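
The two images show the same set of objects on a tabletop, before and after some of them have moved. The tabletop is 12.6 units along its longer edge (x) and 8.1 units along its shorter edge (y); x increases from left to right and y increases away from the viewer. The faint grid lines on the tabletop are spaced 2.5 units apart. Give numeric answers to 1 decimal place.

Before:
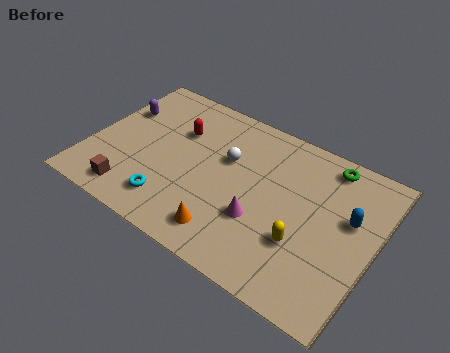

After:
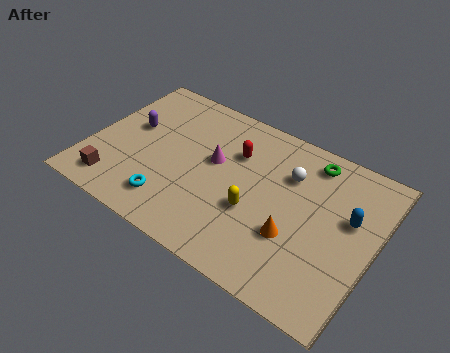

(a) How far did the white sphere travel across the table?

2.8

The white sphere moved from about (5.9, 5.1) to (8.6, 5.7), a distance of √(2.7² + 0.6²) ≈ 2.8.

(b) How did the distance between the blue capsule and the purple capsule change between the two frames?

-0.7

They were about 10.5 units apart before and 9.8 after — 0.7 units closer together.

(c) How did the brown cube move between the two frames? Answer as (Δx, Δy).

(-0.8, 0.1)

The brown cube was at about (2.3, 1.2) and moved to about (1.5, 1.3).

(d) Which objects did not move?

the blue capsule and the cyan torus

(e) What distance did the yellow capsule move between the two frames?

2.2

The yellow capsule was near (9.7, 2.7) before and (7.5, 3.1) after, so it travelled √(2.2² + 0.4²) ≈ 2.2 units.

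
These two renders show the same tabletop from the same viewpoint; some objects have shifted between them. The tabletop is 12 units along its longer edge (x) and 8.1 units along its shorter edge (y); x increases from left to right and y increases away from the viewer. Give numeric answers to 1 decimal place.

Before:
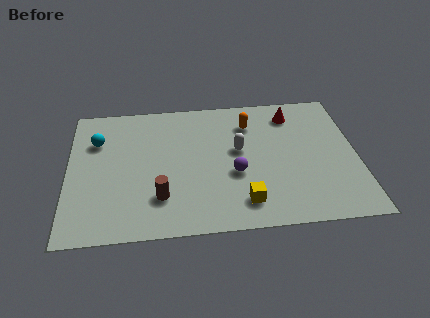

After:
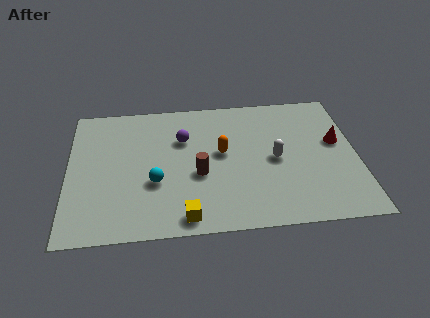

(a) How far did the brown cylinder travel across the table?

2.0

From (3.8, 2.1) to (5.4, 3.3), the brown cylinder covered √(1.6² + 1.2²) ≈ 2.0 units.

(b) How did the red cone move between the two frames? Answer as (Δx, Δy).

(1.8, -1.9)

The red cone started near (9.4, 6.6) and ended near (11.2, 4.7).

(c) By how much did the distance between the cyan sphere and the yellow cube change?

-4.9

They were about 7.3 units apart before and 2.4 after — 4.9 units closer together.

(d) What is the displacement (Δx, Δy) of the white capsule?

(1.5, -0.7)

From the two frames, the white capsule sits at roughly (7.1, 4.6) before and (8.6, 3.9) after.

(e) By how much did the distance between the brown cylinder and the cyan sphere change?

-2.6

Before: roughly 4.4 units apart; after: 1.8. That's 2.6 units closer together.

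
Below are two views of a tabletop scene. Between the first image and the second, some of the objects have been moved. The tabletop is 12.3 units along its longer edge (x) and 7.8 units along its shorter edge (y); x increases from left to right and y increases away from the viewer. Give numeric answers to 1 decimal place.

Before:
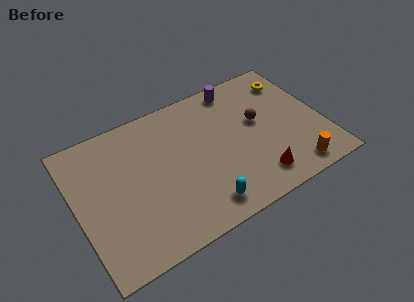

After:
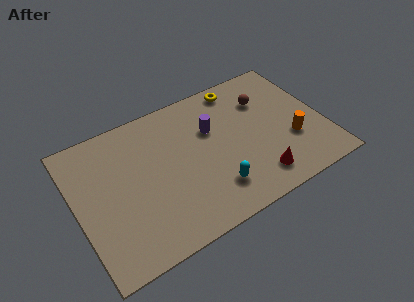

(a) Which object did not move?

the red cone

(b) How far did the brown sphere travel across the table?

1.2

From (9.2, 4.5) to (9.7, 5.6), the brown sphere covered √(0.5² + 1.1²) ≈ 1.2 units.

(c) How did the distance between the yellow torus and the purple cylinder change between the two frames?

-0.3

Before: roughly 2.8 units apart; after: 2.5. That's 0.3 units closer together.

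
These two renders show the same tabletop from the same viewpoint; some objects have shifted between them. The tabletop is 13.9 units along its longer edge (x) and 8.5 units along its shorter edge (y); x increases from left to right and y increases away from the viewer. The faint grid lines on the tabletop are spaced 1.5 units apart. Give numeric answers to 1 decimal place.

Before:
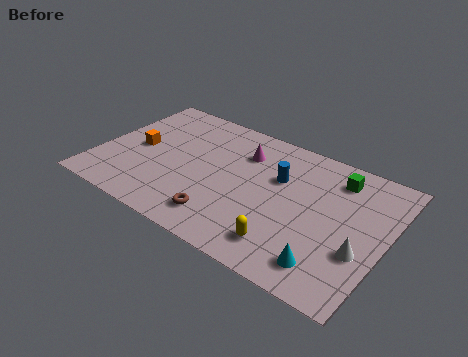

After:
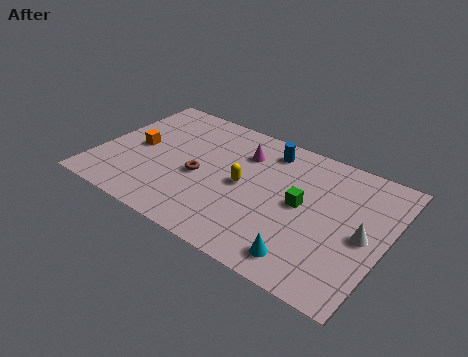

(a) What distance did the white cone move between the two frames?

1.0

The white cone was near (12.9, 3.0) before and (12.9, 4.0) after, so it travelled √(0.0² + 1.0²) ≈ 1.0 units.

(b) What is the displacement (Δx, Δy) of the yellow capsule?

(-2.5, 2.6)

From the two frames, the yellow capsule sits at roughly (9.6, 1.6) before and (7.1, 4.2) after.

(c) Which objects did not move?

the orange cube and the magenta cone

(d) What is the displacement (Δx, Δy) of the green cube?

(-1.3, -2.5)

The green cube was at about (11.2, 6.9) and moved to about (9.9, 4.4).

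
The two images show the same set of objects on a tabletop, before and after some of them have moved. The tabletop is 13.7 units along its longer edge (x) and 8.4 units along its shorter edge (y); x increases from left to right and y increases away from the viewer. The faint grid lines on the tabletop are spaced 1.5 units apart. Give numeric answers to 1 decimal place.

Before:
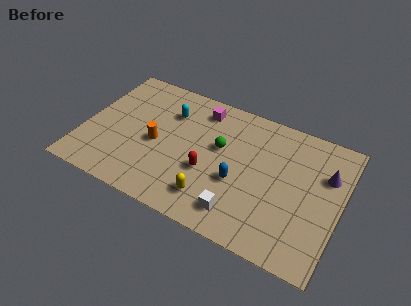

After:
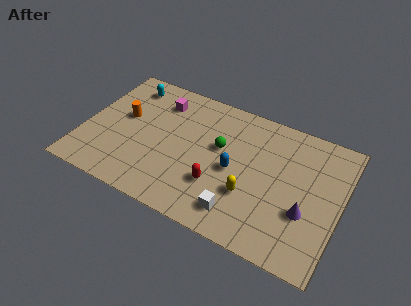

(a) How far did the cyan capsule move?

2.6

From (4.3, 6.1) to (1.9, 7.0), the cyan capsule covered √(2.4² + 0.9²) ≈ 2.6 units.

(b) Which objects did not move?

the green sphere and the white cube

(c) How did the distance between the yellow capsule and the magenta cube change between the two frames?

+1.1

Before: roughly 5.5 units apart; after: 6.6. That's 1.1 units further apart.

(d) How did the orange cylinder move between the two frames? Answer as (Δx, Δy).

(-1.9, 1.0)

The orange cylinder was at about (3.9, 3.8) and moved to about (2.0, 4.8).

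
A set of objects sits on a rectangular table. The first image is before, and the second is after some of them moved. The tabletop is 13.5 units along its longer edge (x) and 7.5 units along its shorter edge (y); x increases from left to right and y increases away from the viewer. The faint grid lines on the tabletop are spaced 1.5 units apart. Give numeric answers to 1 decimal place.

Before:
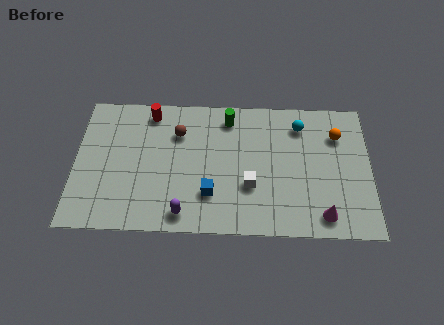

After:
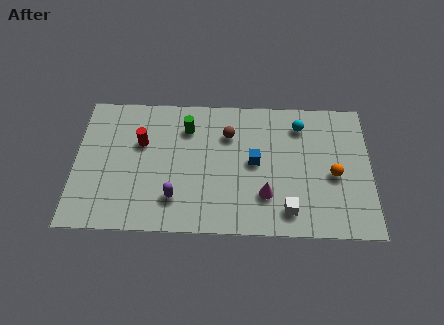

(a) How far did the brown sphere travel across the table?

2.3

From (4.7, 5.4) to (7.0, 5.4), the brown sphere covered √(2.3² + 0.0²) ≈ 2.3 units.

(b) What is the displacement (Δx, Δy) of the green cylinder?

(-1.9, -0.6)

From the two frames, the green cylinder sits at roughly (7.0, 6.3) before and (5.1, 5.7) after.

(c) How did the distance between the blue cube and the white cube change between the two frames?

+1.1

The distance was about 1.9 in the first image and 3.0 in the second, so they moved 1.1 units further apart.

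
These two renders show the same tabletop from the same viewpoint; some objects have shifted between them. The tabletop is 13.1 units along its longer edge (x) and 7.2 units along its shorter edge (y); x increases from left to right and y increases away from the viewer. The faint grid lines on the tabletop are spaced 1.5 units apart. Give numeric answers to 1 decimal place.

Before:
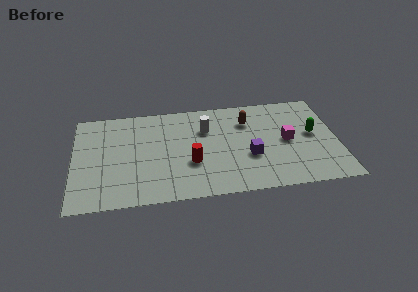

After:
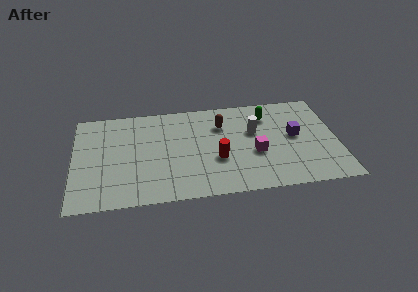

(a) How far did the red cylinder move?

1.3

From (5.8, 2.6) to (7.1, 2.7), the red cylinder covered √(1.3² + 0.1²) ≈ 1.3 units.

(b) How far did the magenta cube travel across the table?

1.7

The magenta cube moved from about (10.6, 3.6) to (9.0, 2.9), a distance of √(1.6² + 0.7²) ≈ 1.7.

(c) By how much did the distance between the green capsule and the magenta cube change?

+1.5

Before: roughly 1.3 units apart; after: 2.8. That's 1.5 units further apart.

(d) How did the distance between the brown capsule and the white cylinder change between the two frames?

-0.4

Before: roughly 2.1 units apart; after: 1.7. That's 0.4 units closer together.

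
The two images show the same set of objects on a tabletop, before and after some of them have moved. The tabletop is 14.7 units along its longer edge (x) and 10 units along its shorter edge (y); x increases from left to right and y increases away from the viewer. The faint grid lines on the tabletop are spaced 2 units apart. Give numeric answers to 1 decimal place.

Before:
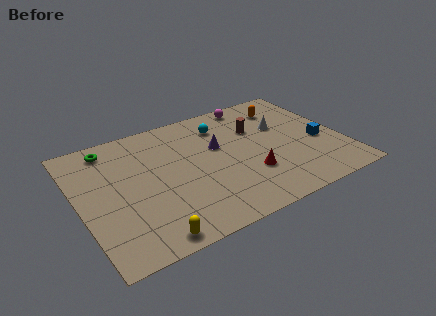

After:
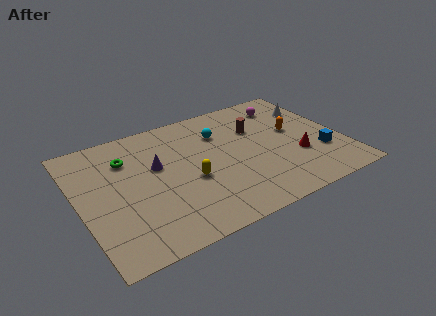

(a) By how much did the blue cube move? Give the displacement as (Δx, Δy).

(-0.1, -1.0)

From the two frames, the blue cube sits at roughly (13.4, 4.1) before and (13.3, 3.1) after.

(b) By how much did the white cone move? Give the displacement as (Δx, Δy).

(2.0, 0.9)

From the two frames, the white cone sits at roughly (11.6, 6.3) before and (13.6, 7.2) after.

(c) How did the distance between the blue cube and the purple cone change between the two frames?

+3.5

The distance was about 5.9 in the first image and 9.4 in the second, so they moved 3.5 units further apart.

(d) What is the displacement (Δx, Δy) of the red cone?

(2.8, 0.3)

The red cone was at about (9.2, 3.1) and moved to about (12.0, 3.4).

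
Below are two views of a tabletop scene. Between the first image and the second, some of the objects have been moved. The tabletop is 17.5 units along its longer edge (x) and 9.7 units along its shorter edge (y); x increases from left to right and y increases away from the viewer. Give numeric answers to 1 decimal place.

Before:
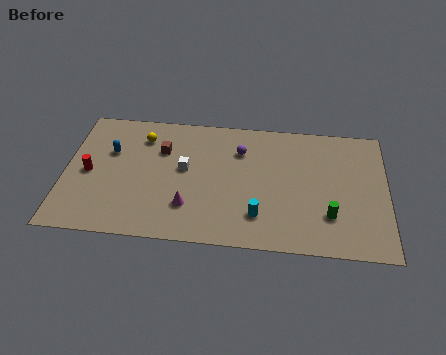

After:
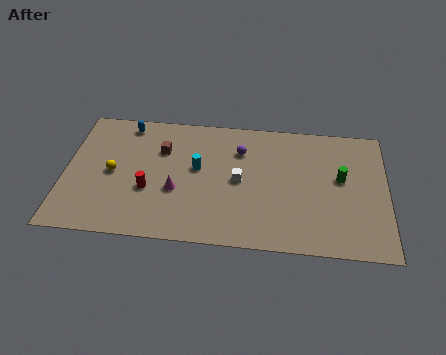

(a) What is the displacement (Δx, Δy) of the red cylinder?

(3.3, -1.0)

The red cylinder was at about (1.3, 4.6) and moved to about (4.6, 3.6).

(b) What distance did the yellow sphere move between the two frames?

3.3

From (4.1, 7.6) to (2.6, 4.7), the yellow sphere covered √(1.5² + 2.9²) ≈ 3.3 units.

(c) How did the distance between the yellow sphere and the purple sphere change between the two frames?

+1.9

Before: roughly 5.4 units apart; after: 7.3. That's 1.9 units further apart.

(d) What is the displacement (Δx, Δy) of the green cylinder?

(0.6, 2.8)

The green cylinder started near (14.4, 2.7) and ended near (15.0, 5.5).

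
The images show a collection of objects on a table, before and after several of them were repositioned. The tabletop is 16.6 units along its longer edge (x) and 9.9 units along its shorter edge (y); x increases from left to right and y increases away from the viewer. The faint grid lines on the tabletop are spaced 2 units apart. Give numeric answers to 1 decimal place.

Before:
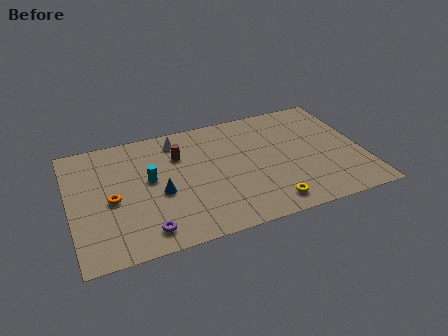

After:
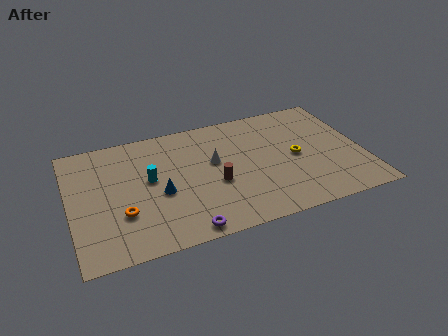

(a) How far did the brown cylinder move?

3.5

The brown cylinder moved from about (6.3, 7.0) to (8.1, 4.0), a distance of √(1.8² + 3.0²) ≈ 3.5.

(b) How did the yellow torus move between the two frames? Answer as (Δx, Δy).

(1.9, 3.4)

The yellow torus started near (10.9, 1.4) and ended near (12.8, 4.8).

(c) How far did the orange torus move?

1.4

The orange torus was near (2.3, 4.5) before and (2.8, 3.2) after, so it travelled √(0.5² + 1.3²) ≈ 1.4 units.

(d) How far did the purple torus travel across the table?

2.2

The purple torus was near (4.0, 1.5) before and (6.1, 0.9) after, so it travelled √(2.1² + 0.6²) ≈ 2.2 units.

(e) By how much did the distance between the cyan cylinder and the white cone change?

+0.4

Before: roughly 3.3 units apart; after: 3.7. That's 0.4 units further apart.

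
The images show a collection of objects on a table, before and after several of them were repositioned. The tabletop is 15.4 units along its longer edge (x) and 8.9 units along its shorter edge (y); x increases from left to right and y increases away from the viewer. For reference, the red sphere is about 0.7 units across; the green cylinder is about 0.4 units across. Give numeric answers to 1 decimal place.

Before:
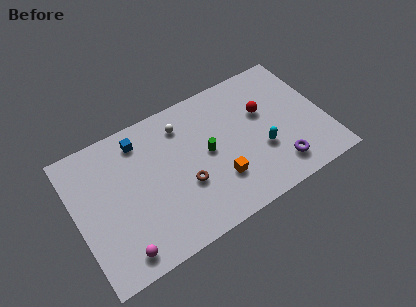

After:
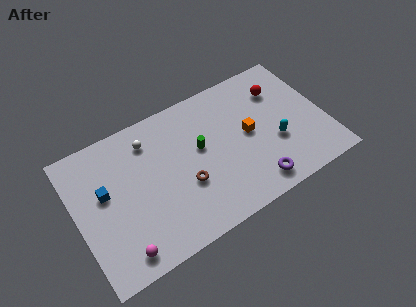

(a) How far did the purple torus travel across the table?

1.6

The purple torus was near (12.1, 1.7) before and (10.5, 1.3) after, so it travelled √(1.6² + 0.4²) ≈ 1.6 units.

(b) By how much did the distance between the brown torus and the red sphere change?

+1.5

Before: roughly 5.8 units apart; after: 7.3. That's 1.5 units further apart.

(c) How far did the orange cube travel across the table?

3.0

The orange cube moved from about (8.5, 2.6) to (10.7, 4.6), a distance of √(2.2² + 2.0²) ≈ 3.0.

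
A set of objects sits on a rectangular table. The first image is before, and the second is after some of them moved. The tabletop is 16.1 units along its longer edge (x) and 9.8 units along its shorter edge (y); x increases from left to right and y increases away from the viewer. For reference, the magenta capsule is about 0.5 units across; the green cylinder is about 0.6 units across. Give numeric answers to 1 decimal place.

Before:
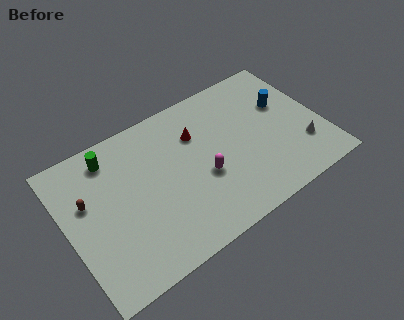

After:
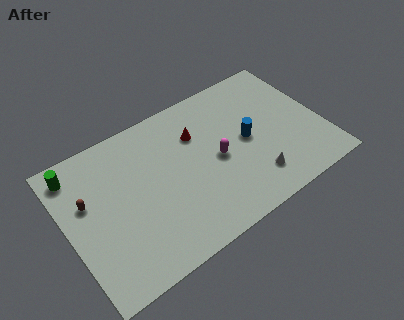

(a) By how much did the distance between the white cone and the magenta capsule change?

-3.2

Before: roughly 6.3 units apart; after: 3.1. That's 3.2 units closer together.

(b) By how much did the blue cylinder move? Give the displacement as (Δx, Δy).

(-2.7, -1.3)

The blue cylinder started near (14.1, 6.2) and ended near (11.4, 4.9).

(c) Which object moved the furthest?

the white cone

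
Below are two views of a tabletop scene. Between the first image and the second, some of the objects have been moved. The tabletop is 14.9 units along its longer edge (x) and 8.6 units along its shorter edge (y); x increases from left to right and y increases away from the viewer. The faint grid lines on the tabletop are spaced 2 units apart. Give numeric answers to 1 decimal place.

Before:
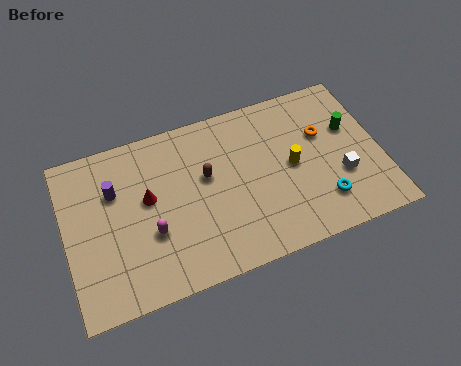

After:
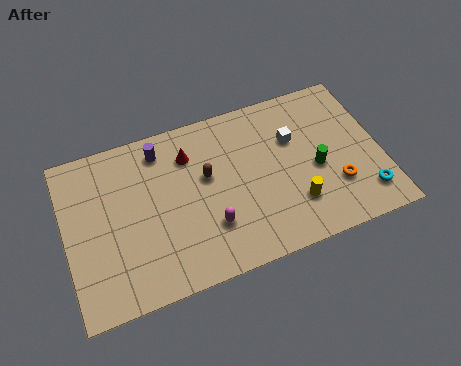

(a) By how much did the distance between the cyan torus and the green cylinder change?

-0.8

Before: roughly 3.8 units apart; after: 3.0. That's 0.8 units closer together.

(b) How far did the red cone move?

2.6

The red cone moved from about (3.9, 4.9) to (6.0, 6.5), a distance of √(2.1² + 1.6²) ≈ 2.6.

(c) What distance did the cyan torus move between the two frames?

2.0

From (11.9, 2.0) to (13.9, 1.7), the cyan torus covered √(2.0² + 0.3²) ≈ 2.0 units.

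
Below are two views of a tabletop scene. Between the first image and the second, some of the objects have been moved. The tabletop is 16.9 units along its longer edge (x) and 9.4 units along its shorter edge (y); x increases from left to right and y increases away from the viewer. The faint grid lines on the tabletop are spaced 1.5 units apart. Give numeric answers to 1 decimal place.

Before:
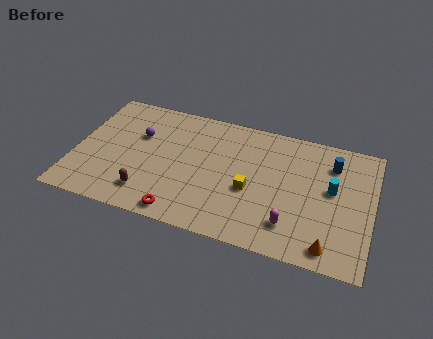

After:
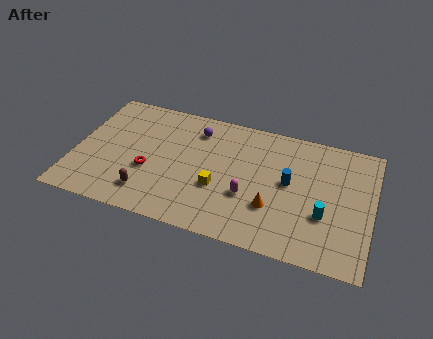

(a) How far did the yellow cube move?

1.8

The yellow cube was near (10.1, 3.9) before and (8.3, 3.5) after, so it travelled √(1.8² + 0.4²) ≈ 1.8 units.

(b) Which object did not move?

the brown capsule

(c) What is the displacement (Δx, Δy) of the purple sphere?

(3.2, 1.4)

From the two frames, the purple sphere sits at roughly (3.5, 6.1) before and (6.7, 7.5) after.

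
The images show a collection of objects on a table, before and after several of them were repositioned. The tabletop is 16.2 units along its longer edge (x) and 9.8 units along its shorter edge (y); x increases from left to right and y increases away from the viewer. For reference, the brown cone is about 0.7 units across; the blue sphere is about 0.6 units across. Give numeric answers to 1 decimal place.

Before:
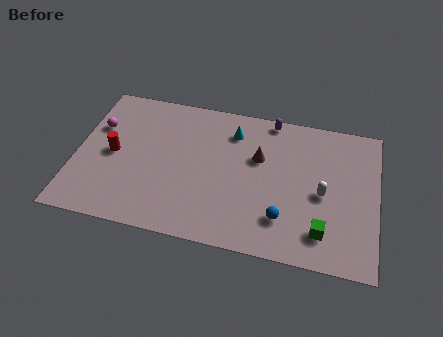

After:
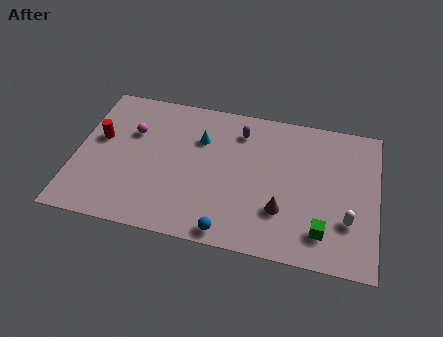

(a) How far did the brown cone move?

3.6

The brown cone was near (9.8, 6.2) before and (11.2, 2.9) after, so it travelled √(1.4² + 3.3²) ≈ 3.6 units.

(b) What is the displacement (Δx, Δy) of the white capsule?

(1.4, -1.5)

The white capsule started near (13.3, 4.5) and ended near (14.7, 3.0).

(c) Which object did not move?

the green cube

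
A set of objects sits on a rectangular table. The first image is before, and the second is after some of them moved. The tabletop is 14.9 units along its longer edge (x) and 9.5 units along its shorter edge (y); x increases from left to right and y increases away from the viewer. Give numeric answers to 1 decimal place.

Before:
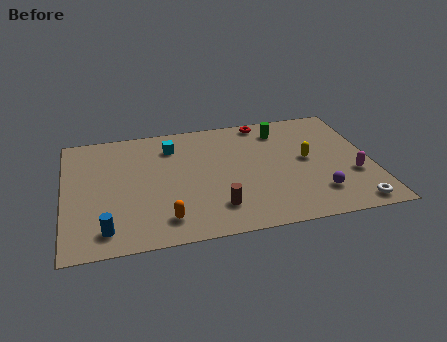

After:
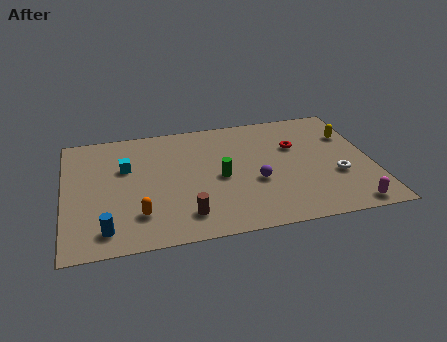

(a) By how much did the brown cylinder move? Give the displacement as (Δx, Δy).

(-1.5, -0.3)

From the two frames, the brown cylinder sits at roughly (7.2, 2.1) before and (5.7, 1.8) after.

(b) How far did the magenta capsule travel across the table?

2.4

From (13.9, 3.3) to (13.5, 0.9), the magenta capsule covered √(0.4² + 2.4²) ≈ 2.4 units.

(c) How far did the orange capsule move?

1.3

The orange capsule moved from about (4.7, 1.7) to (3.5, 2.3), a distance of √(1.2² + 0.6²) ≈ 1.3.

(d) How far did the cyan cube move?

2.6

From (5.3, 7.4) to (3.0, 6.1), the cyan cube covered √(2.3² + 1.3²) ≈ 2.6 units.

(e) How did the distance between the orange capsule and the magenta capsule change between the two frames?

+0.8

The distance was about 9.3 in the first image and 10.1 in the second, so they moved 0.8 units further apart.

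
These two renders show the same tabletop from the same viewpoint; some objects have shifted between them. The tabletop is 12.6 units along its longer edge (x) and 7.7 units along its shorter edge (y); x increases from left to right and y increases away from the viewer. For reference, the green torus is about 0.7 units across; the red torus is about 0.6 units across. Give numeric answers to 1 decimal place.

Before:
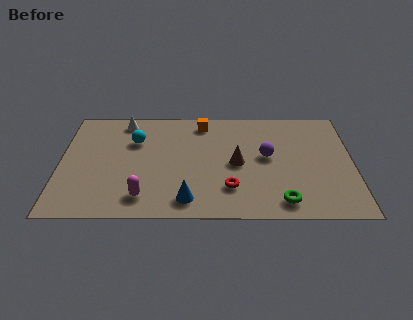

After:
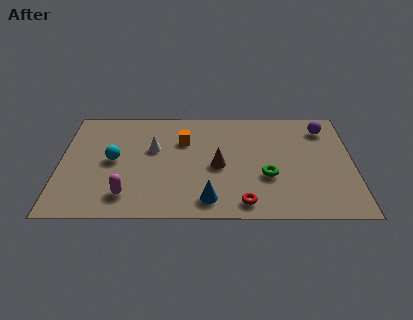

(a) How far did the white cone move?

2.4

The white cone was near (2.7, 6.7) before and (4.0, 4.7) after, so it travelled √(1.3² + 2.0²) ≈ 2.4 units.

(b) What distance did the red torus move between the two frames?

1.2

From (7.3, 2.0) to (7.9, 1.0), the red torus covered √(0.6² + 1.0²) ≈ 1.2 units.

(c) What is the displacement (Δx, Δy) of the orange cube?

(-0.8, -1.3)

The orange cube was at about (6.1, 6.6) and moved to about (5.3, 5.3).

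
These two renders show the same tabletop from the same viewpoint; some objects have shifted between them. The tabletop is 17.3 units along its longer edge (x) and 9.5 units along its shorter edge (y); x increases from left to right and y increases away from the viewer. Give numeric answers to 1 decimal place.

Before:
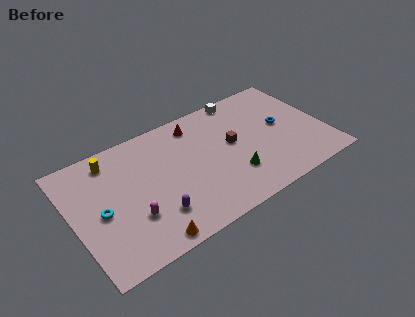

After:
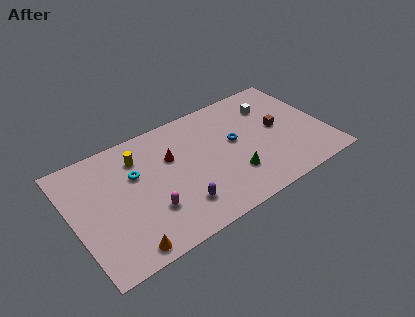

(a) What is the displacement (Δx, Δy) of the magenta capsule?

(1.2, -0.1)

The magenta capsule was at about (3.7, 3.0) and moved to about (4.9, 2.9).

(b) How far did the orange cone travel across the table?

1.5

The orange cone was near (4.4, 0.9) before and (2.9, 1.0) after, so it travelled √(1.5² + 0.1²) ≈ 1.5 units.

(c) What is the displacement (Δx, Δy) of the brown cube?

(3.2, -0.2)

From the two frames, the brown cube sits at roughly (11.0, 5.2) before and (14.2, 5.0) after.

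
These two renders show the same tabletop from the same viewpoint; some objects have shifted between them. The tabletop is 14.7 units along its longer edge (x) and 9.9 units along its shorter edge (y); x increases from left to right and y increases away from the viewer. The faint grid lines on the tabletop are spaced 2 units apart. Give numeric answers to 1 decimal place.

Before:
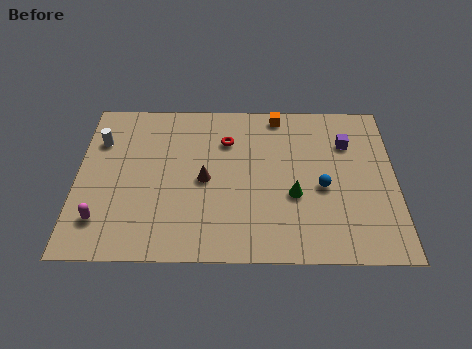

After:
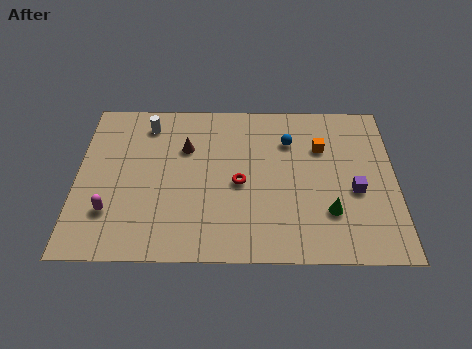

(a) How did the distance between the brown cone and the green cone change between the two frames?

+3.5

Before: roughly 4.2 units apart; after: 7.7. That's 3.5 units further apart.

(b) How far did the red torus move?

2.8

From (6.9, 7.2) to (7.5, 4.5), the red torus covered √(0.6² + 2.7²) ≈ 2.8 units.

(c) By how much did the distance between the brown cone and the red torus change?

+0.6

They were about 2.7 units apart before and 3.3 after — 0.6 units further apart.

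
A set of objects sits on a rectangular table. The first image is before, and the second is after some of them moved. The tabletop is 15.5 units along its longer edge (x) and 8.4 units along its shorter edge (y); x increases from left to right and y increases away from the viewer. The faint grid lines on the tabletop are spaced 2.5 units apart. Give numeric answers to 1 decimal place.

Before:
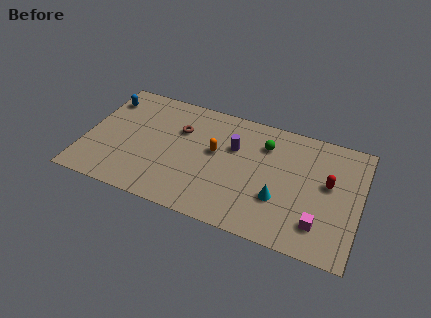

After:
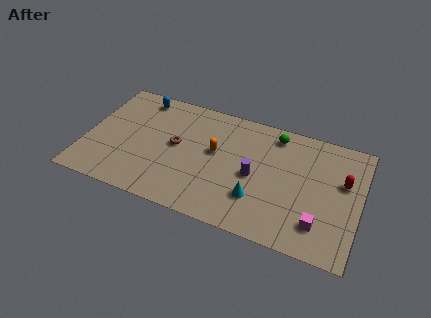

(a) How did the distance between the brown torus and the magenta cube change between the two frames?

-0.3

Before: roughly 9.0 units apart; after: 8.7. That's 0.3 units closer together.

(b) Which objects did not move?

the magenta cube and the orange capsule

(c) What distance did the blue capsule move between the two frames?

2.0

From (0.8, 6.6) to (2.7, 7.3), the blue capsule covered √(1.9² + 0.7²) ≈ 2.0 units.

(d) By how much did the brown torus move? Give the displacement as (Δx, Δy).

(-0.1, -1.2)

From the two frames, the brown torus sits at roughly (5.2, 5.7) before and (5.1, 4.5) after.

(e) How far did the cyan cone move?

1.3

The cyan cone moved from about (11.1, 2.8) to (9.9, 2.4), a distance of √(1.2² + 0.4²) ≈ 1.3.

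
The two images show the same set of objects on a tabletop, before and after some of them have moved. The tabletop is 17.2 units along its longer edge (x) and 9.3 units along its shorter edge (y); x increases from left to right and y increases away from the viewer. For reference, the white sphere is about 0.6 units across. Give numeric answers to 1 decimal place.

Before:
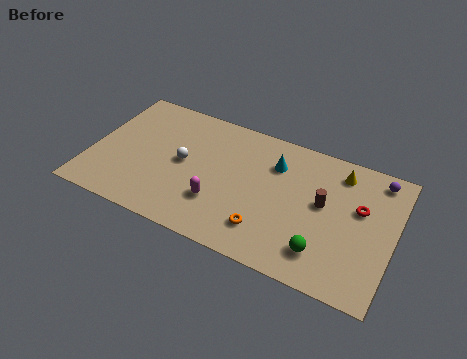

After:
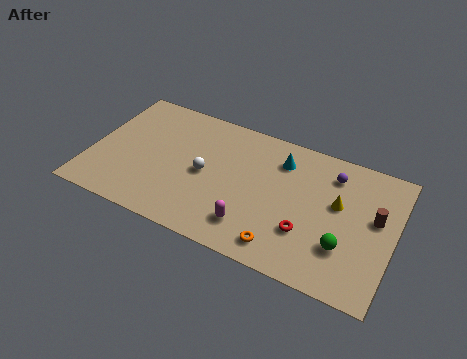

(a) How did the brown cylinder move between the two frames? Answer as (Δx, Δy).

(2.9, 0.2)

The brown cylinder started near (13.2, 5.2) and ended near (16.1, 5.4).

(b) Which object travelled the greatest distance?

the red torus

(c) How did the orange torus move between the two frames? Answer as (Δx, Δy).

(1.0, -0.7)

From the two frames, the orange torus sits at roughly (10.3, 2.1) before and (11.3, 1.4) after.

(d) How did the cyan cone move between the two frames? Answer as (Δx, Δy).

(0.3, 0.4)

The cyan cone was at about (10.3, 6.8) and moved to about (10.6, 7.2).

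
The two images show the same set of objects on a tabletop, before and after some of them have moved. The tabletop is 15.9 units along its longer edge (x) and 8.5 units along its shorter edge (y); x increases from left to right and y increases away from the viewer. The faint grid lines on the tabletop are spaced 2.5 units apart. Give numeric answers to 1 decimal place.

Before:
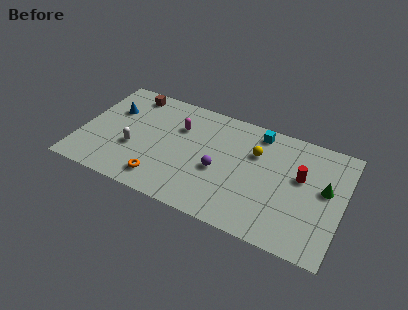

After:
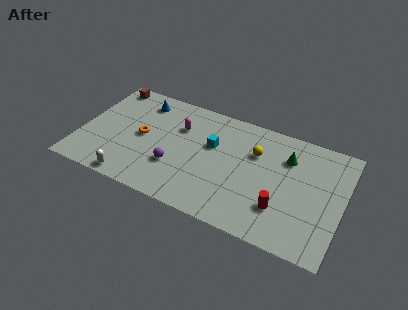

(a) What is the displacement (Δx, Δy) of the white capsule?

(0.2, -2.4)

The white capsule was at about (3.3, 3.2) and moved to about (3.5, 0.8).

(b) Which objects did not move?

the magenta capsule and the yellow sphere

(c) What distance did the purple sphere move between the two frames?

2.7

The purple sphere was near (8.5, 3.6) before and (5.9, 2.8) after, so it travelled √(2.6² + 0.8²) ≈ 2.7 units.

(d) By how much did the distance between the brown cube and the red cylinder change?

+1.5

Before: roughly 10.9 units apart; after: 12.4. That's 1.5 units further apart.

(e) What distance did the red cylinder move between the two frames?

2.8

From (13.3, 5.1) to (12.4, 2.4), the red cylinder covered √(0.9² + 2.7²) ≈ 2.8 units.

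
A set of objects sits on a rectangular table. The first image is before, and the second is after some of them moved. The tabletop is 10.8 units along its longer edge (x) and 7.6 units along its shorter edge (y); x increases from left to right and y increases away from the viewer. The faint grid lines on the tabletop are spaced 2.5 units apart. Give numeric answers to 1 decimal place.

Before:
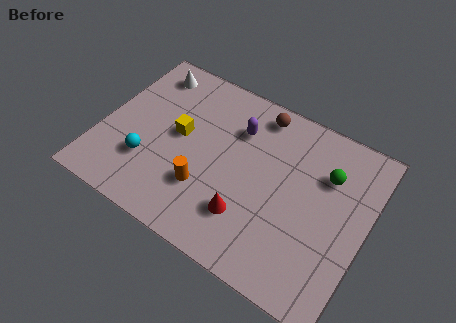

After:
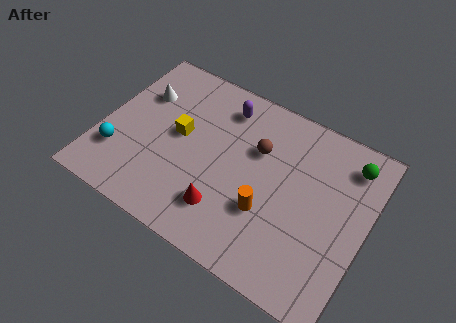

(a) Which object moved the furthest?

the orange cylinder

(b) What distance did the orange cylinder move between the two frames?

2.5

The orange cylinder was near (4.5, 2.3) before and (7.0, 2.6) after, so it travelled √(2.5² + 0.3²) ≈ 2.5 units.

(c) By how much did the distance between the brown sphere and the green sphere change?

+0.5

Before: roughly 3.3 units apart; after: 3.8. That's 0.5 units further apart.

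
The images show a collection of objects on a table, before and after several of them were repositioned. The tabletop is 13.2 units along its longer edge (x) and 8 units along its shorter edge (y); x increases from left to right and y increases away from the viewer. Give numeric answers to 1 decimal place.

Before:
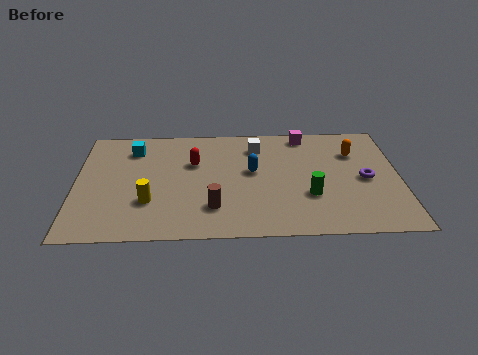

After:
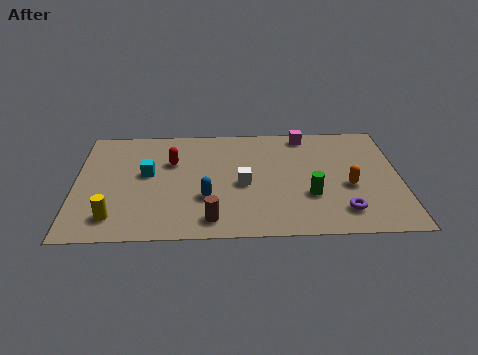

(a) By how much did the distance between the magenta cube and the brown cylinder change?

+0.7

Before: roughly 6.4 units apart; after: 7.1. That's 0.7 units further apart.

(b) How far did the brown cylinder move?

0.8

The brown cylinder was near (5.6, 2.0) before and (5.5, 1.2) after, so it travelled √(0.1² + 0.8²) ≈ 0.8 units.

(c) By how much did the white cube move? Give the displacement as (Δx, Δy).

(-0.6, -2.7)

From the two frames, the white cube sits at roughly (7.4, 6.3) before and (6.8, 3.6) after.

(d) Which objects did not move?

the green cylinder and the magenta cube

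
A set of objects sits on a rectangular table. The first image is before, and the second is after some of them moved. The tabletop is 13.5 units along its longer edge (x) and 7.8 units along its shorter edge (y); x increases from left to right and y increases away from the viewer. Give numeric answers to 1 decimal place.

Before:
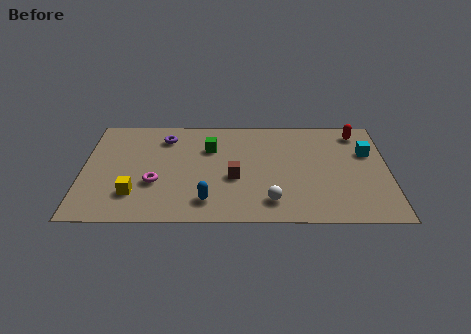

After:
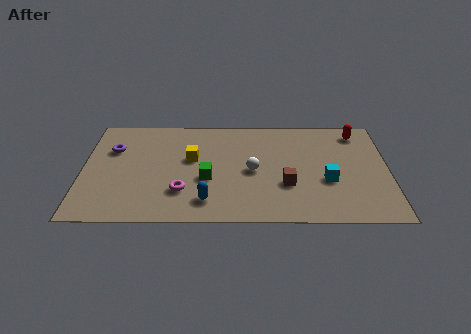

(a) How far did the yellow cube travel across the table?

3.6

The yellow cube was near (2.3, 2.0) before and (4.8, 4.6) after, so it travelled √(2.5² + 2.6²) ≈ 3.6 units.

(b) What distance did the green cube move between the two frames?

2.3

The green cube was near (5.6, 5.4) before and (5.5, 3.1) after, so it travelled √(0.1² + 2.3²) ≈ 2.3 units.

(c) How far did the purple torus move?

2.5

The purple torus was near (3.6, 6.2) before and (1.3, 5.3) after, so it travelled √(2.3² + 0.9²) ≈ 2.5 units.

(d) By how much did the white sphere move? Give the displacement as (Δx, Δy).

(-0.8, 2.2)

The white sphere started near (8.3, 1.5) and ended near (7.5, 3.7).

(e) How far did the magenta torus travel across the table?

1.3

From (3.2, 2.8) to (4.4, 2.2), the magenta torus covered √(1.2² + 0.6²) ≈ 1.3 units.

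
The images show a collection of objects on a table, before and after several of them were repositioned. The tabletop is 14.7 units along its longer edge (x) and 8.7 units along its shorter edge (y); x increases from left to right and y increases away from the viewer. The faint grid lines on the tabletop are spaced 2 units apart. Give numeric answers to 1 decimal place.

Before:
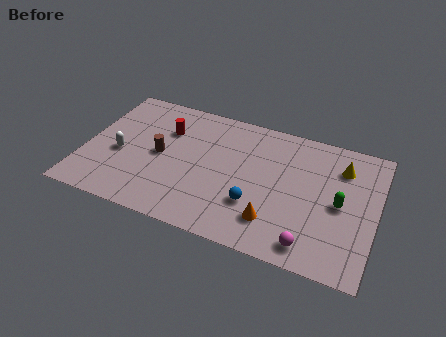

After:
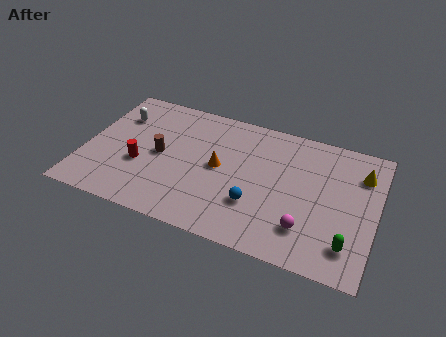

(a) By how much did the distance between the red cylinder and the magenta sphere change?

-0.6

They were about 9.2 units apart before and 8.6 after — 0.6 units closer together.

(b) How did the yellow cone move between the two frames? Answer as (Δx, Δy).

(1.0, -0.1)

The yellow cone was at about (12.8, 6.6) and moved to about (13.8, 6.5).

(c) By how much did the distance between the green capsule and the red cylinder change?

+1.5

They were about 9.2 units apart before and 10.7 after — 1.5 units further apart.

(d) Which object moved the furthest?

the orange cone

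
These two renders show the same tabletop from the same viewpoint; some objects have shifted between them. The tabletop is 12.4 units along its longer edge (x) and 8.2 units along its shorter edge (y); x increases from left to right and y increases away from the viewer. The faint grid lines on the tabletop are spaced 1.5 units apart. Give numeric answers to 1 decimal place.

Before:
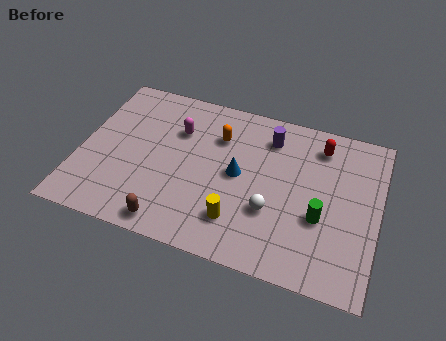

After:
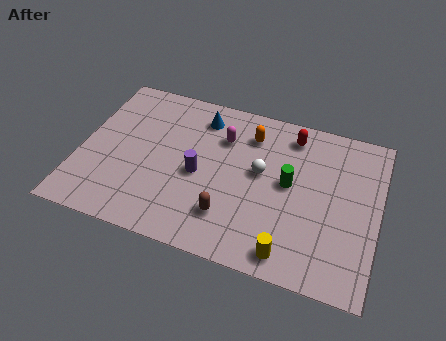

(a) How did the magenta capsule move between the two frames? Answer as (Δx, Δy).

(1.9, 0.2)

From the two frames, the magenta capsule sits at roughly (3.9, 5.7) before and (5.8, 5.9) after.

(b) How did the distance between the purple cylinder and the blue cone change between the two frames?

+0.5

They were about 2.5 units apart before and 3.0 after — 0.5 units further apart.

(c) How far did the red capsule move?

1.2

The red capsule moved from about (9.8, 6.7) to (8.6, 6.9), a distance of √(1.2² + 0.2²) ≈ 1.2.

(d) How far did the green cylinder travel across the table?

1.9

From (10.1, 3.1) to (8.7, 4.4), the green cylinder covered √(1.4² + 1.3²) ≈ 1.9 units.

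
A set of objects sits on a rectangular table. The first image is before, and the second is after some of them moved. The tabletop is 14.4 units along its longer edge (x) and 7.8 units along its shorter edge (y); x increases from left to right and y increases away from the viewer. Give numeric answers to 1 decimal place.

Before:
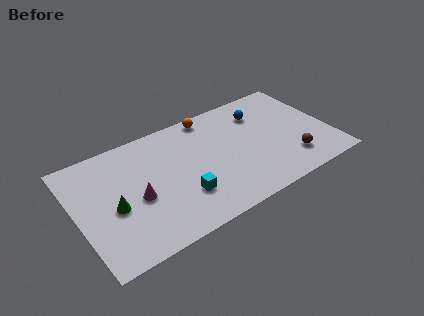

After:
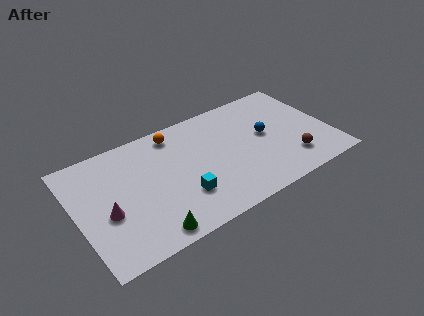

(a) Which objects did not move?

the cyan cube and the brown sphere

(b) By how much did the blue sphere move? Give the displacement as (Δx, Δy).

(0.0, -1.7)

From the two frames, the blue sphere sits at roughly (10.8, 5.9) before and (10.8, 4.2) after.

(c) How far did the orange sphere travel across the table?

2.1

From (8.0, 7.0) to (5.9, 6.7), the orange sphere covered √(2.1² + 0.3²) ≈ 2.1 units.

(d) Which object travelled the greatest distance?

the green cone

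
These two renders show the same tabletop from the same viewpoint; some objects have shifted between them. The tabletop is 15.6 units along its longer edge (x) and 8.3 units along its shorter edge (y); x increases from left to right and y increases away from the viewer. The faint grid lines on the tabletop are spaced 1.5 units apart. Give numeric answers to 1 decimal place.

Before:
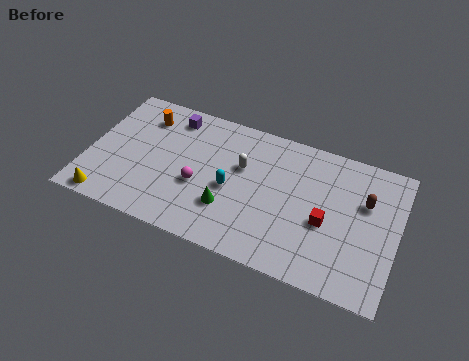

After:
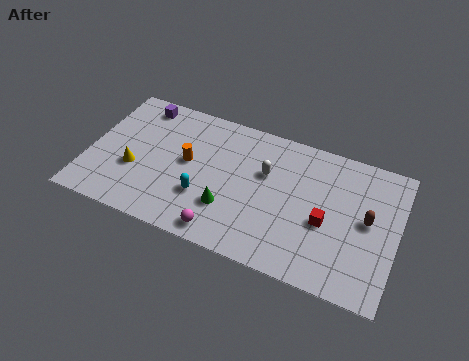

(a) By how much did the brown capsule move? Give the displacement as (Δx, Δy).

(0.2, -1.0)

From the two frames, the brown capsule sits at roughly (13.9, 5.4) before and (14.1, 4.4) after.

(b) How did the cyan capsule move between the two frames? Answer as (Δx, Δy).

(-1.3, -1.0)

The cyan capsule was at about (7.3, 3.7) and moved to about (6.0, 2.7).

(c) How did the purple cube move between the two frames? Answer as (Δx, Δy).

(-1.7, 0.2)

The purple cube was at about (3.9, 7.0) and moved to about (2.2, 7.2).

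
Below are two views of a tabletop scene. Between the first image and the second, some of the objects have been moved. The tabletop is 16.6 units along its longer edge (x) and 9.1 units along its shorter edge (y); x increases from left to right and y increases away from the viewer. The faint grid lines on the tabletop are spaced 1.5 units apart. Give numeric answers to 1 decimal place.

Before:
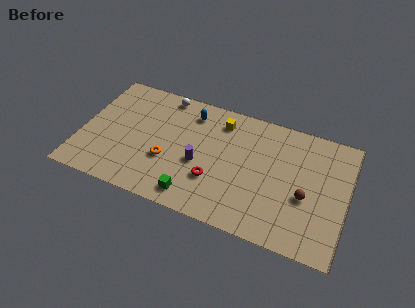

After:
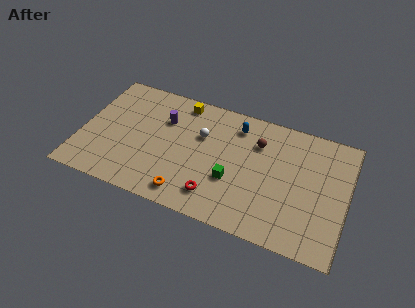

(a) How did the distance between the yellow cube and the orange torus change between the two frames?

+1.7

The distance was about 5.1 in the first image and 6.8 in the second, so they moved 1.7 units further apart.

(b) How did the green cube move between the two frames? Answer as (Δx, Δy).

(2.2, 2.0)

From the two frames, the green cube sits at roughly (7.4, 1.3) before and (9.6, 3.3) after.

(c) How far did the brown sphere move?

4.3

The brown sphere was near (14.1, 3.7) before and (10.9, 6.6) after, so it travelled √(3.2² + 2.9²) ≈ 4.3 units.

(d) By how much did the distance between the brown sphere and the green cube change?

-3.6

Before: roughly 7.1 units apart; after: 3.5. That's 3.6 units closer together.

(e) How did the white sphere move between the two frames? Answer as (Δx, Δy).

(2.6, -2.3)

From the two frames, the white sphere sits at roughly (4.8, 8.2) before and (7.4, 5.9) after.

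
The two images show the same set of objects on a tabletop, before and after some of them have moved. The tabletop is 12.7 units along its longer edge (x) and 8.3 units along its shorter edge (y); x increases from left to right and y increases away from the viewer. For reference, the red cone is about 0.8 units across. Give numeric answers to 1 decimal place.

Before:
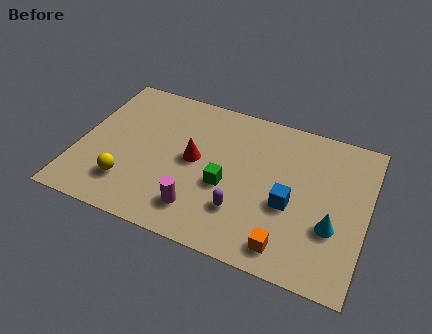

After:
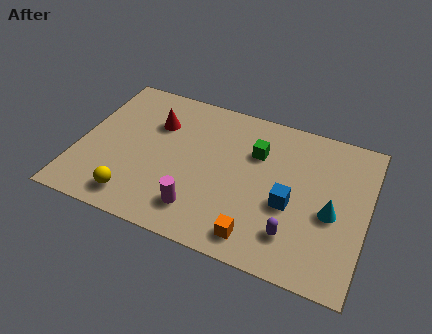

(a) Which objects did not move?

the magenta cylinder and the blue cube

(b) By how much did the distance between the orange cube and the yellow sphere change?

-1.7

The distance was about 7.1 in the first image and 5.4 in the second, so they moved 1.7 units closer together.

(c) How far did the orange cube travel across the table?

1.3

The orange cube was near (9.5, 1.2) before and (8.2, 1.2) after, so it travelled √(1.3² + 0.0²) ≈ 1.3 units.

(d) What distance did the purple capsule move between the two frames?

2.3

The purple capsule was near (7.4, 2.3) before and (9.7, 1.9) after, so it travelled √(2.3² + 0.4²) ≈ 2.3 units.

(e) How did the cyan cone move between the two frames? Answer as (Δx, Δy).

(-0.1, 0.7)

The cyan cone started near (11.3, 2.9) and ended near (11.2, 3.6).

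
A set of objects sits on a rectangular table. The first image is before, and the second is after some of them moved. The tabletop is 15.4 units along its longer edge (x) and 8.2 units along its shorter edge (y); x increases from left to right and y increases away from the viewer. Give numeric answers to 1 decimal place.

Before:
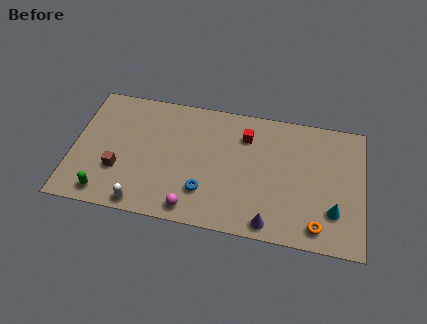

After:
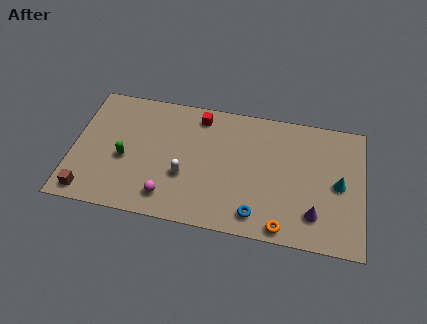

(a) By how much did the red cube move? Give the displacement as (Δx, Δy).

(-2.5, 0.8)

From the two frames, the red cube sits at roughly (9.1, 6.2) before and (6.6, 7.0) after.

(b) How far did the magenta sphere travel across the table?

1.4

From (6.5, 1.0) to (5.2, 1.5), the magenta sphere covered √(1.3² + 0.5²) ≈ 1.4 units.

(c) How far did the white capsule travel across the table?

3.0

The white capsule was near (3.9, 0.8) before and (6.0, 3.0) after, so it travelled √(2.1² + 2.2²) ≈ 3.0 units.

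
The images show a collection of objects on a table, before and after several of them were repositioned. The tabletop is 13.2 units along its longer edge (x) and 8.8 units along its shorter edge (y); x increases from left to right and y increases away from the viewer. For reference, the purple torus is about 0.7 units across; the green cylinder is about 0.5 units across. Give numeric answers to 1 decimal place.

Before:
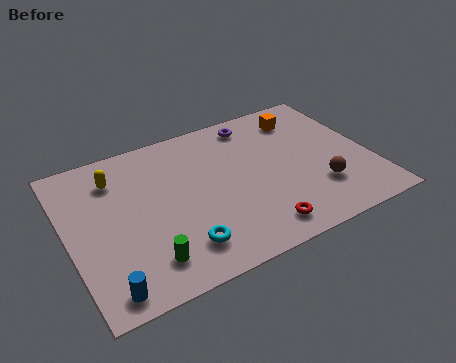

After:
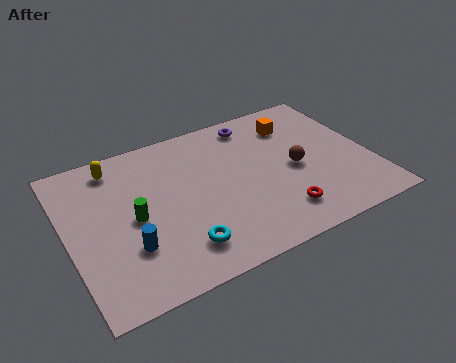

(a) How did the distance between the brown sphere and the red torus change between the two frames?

-0.6

Before: roughly 3.1 units apart; after: 2.5. That's 0.6 units closer together.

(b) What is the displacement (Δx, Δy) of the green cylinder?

(-0.2, 2.5)

The green cylinder was at about (3.0, 1.7) and moved to about (2.8, 4.2).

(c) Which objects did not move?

the cyan torus and the purple torus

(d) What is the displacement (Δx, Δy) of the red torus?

(1.0, 0.5)

From the two frames, the red torus sits at roughly (7.8, 1.3) before and (8.8, 1.8) after.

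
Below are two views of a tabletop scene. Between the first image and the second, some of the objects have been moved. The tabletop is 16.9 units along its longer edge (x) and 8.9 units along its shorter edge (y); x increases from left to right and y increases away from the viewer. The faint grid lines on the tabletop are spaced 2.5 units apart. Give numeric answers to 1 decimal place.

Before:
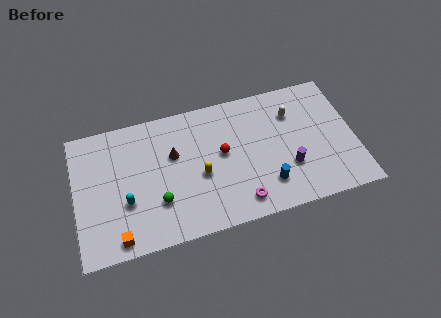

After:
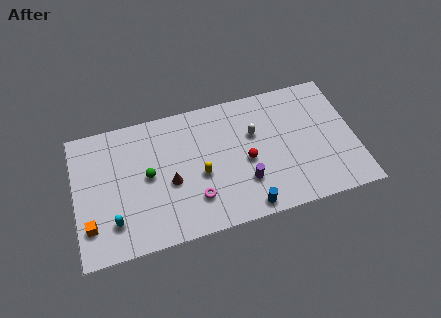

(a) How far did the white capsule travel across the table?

2.5

From (13.3, 6.5) to (10.9, 5.7), the white capsule covered √(2.4² + 0.8²) ≈ 2.5 units.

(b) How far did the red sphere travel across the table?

1.7

From (8.9, 4.9) to (10.3, 4.0), the red sphere covered √(1.4² + 0.9²) ≈ 1.7 units.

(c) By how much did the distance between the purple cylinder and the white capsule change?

-0.4

The distance was about 3.6 in the first image and 3.2 in the second, so they moved 0.4 units closer together.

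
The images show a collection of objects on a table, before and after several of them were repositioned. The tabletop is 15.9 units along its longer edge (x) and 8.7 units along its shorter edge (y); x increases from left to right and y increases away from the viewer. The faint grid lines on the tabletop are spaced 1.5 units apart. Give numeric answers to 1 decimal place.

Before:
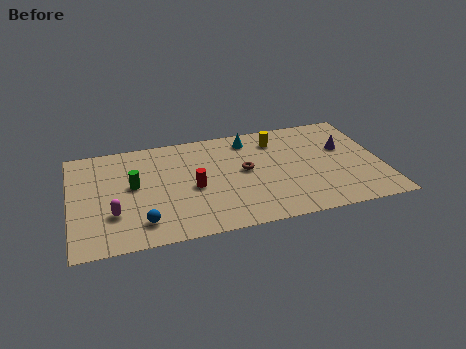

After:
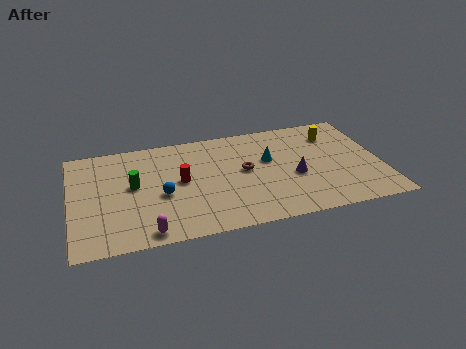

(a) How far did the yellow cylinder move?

3.0

The yellow cylinder moved from about (10.7, 6.9) to (13.7, 6.7), a distance of √(3.0² + 0.2²) ≈ 3.0.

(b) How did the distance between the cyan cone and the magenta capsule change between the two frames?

-0.7

The distance was about 8.5 in the first image and 7.8 in the second, so they moved 0.7 units closer together.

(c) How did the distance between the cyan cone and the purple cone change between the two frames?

-3.1

They were about 5.2 units apart before and 2.1 after — 3.1 units closer together.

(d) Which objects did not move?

the green cylinder and the brown torus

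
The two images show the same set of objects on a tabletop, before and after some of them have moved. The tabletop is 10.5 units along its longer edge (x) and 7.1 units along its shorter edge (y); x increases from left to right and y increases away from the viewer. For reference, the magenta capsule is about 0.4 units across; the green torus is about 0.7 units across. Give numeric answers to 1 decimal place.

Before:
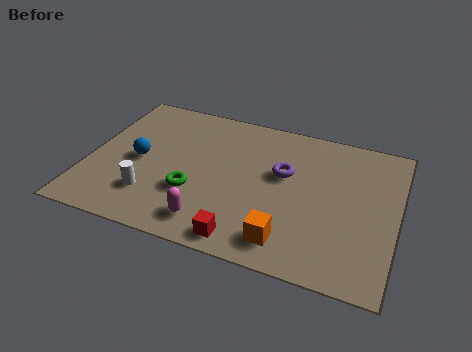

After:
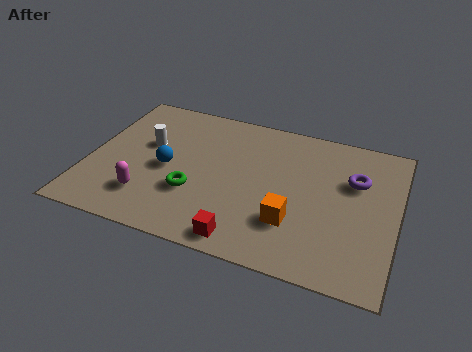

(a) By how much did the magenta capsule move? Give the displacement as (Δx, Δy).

(-2.2, 0.5)

From the two frames, the magenta capsule sits at roughly (4.4, 1.2) before and (2.2, 1.7) after.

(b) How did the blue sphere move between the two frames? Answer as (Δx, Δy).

(1.0, -0.1)

The blue sphere was at about (1.7, 3.4) and moved to about (2.7, 3.3).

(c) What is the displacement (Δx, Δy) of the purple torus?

(2.4, 0.4)

From the two frames, the purple torus sits at roughly (6.6, 4.3) before and (9.0, 4.7) after.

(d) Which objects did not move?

the green torus and the red cube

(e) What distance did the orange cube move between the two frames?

0.9

The orange cube was near (7.0, 1.2) before and (7.1, 2.1) after, so it travelled √(0.1² + 0.9²) ≈ 0.9 units.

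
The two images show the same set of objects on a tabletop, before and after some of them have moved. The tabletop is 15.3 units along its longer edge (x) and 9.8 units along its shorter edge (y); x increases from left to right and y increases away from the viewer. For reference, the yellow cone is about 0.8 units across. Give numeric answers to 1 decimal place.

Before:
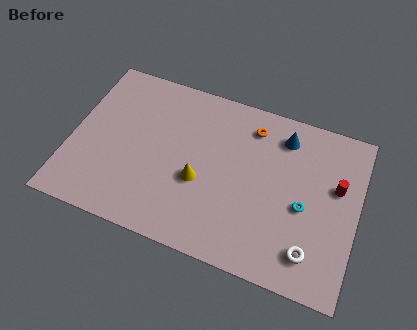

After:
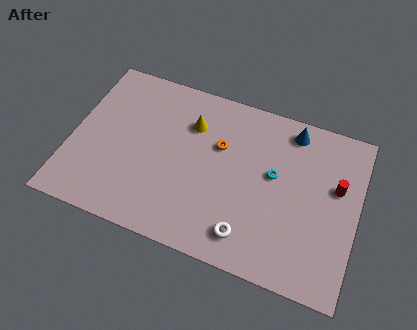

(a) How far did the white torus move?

3.3

From (13.1, 1.9) to (9.8, 1.7), the white torus covered √(3.3² + 0.2²) ≈ 3.3 units.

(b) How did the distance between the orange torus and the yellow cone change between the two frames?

-3.0

Before: roughly 4.8 units apart; after: 1.8. That's 3.0 units closer together.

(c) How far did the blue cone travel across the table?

0.6

The blue cone moved from about (11.1, 8.0) to (11.5, 8.5), a distance of √(0.4² + 0.5²) ≈ 0.6.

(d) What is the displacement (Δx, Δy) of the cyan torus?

(-1.7, 1.3)

The cyan torus was at about (12.5, 4.3) and moved to about (10.8, 5.6).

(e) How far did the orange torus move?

2.3

The orange torus moved from about (9.4, 8.0) to (7.8, 6.3), a distance of √(1.6² + 1.7²) ≈ 2.3.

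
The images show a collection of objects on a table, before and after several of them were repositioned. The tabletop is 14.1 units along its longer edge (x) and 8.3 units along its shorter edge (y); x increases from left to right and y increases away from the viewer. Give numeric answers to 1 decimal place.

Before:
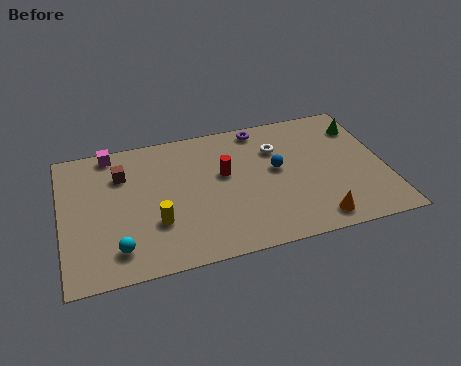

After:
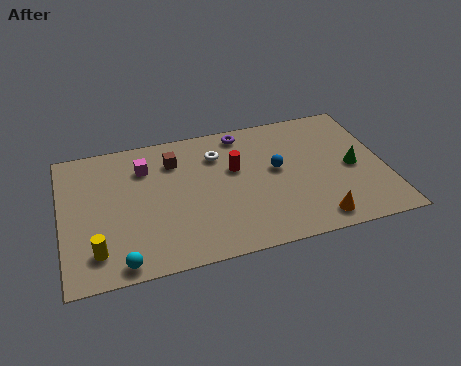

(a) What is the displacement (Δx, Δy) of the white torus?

(-2.6, 0.3)

The white torus started near (9.5, 5.9) and ended near (6.9, 6.2).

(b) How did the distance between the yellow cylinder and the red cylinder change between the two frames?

+3.3

The distance was about 3.8 in the first image and 7.1 in the second, so they moved 3.3 units further apart.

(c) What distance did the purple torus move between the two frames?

0.8

The purple torus was near (8.9, 7.4) before and (8.1, 7.3) after, so it travelled √(0.8² + 0.1²) ≈ 0.8 units.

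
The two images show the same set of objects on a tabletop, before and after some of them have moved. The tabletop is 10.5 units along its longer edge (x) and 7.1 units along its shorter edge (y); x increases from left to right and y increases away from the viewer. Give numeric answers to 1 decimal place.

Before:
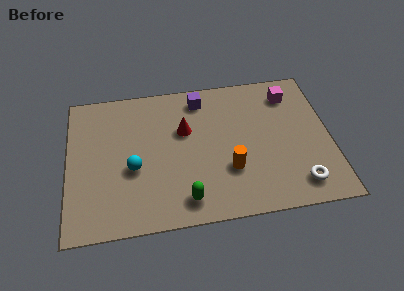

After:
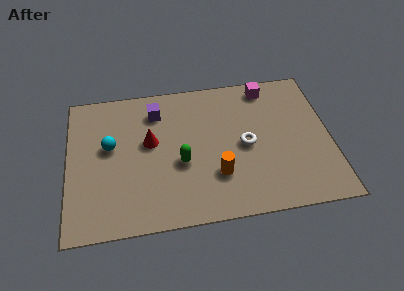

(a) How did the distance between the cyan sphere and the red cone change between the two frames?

-1.0

They were about 2.6 units apart before and 1.6 after — 1.0 units closer together.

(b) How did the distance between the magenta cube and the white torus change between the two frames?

-1.5

They were about 4.5 units apart before and 3.0 after — 1.5 units closer together.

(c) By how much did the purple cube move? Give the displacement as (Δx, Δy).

(-1.8, -0.4)

From the two frames, the purple cube sits at roughly (5.4, 6.0) before and (3.6, 5.6) after.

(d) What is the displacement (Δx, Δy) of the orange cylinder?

(-0.5, -0.2)

The orange cylinder was at about (6.4, 2.3) and moved to about (5.9, 2.1).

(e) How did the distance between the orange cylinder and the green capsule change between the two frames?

-0.6

They were about 2.2 units apart before and 1.6 after — 0.6 units closer together.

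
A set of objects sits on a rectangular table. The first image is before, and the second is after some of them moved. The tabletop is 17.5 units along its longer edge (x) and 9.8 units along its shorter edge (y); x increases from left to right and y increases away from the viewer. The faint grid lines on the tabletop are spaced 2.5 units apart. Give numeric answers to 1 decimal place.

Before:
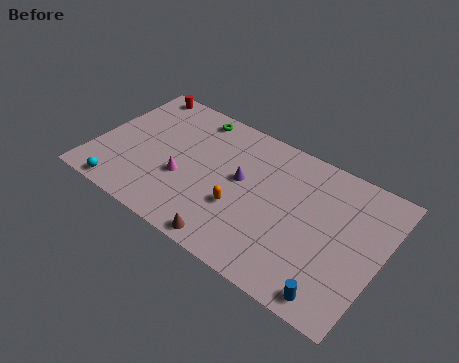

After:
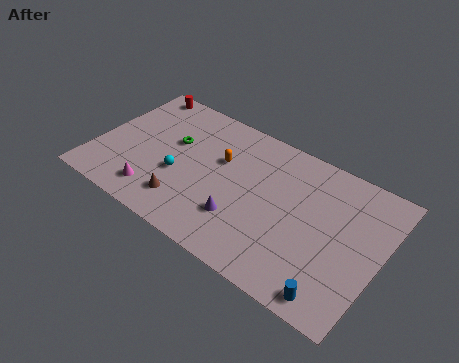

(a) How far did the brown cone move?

3.3

From (9.1, 0.9) to (6.0, 2.1), the brown cone covered √(3.1² + 1.2²) ≈ 3.3 units.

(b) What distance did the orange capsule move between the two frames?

3.2

The orange capsule moved from about (9.2, 3.5) to (7.5, 6.2), a distance of √(1.7² + 2.7²) ≈ 3.2.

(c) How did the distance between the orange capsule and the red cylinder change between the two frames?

-2.8

The distance was about 9.3 in the first image and 6.5 in the second, so they moved 2.8 units closer together.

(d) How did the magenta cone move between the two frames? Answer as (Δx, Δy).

(-1.4, -1.9)

The magenta cone started near (5.6, 3.7) and ended near (4.2, 1.8).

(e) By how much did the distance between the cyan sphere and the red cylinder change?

-1.7

The distance was about 8.0 in the first image and 6.3 in the second, so they moved 1.7 units closer together.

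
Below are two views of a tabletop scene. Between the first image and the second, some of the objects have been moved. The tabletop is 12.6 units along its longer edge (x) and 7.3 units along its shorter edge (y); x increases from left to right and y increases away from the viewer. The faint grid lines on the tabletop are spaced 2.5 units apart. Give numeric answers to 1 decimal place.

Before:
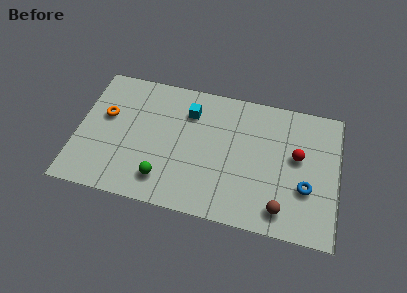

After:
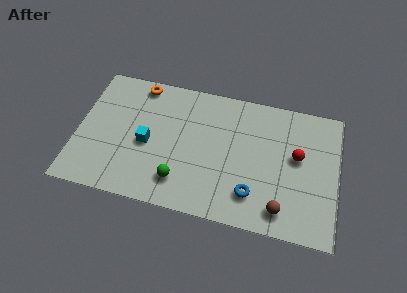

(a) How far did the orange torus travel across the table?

2.6

The orange torus was near (1.3, 4.4) before and (2.8, 6.5) after, so it travelled √(1.5² + 2.1²) ≈ 2.6 units.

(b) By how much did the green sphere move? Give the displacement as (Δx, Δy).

(0.8, 0.1)

The green sphere started near (4.3, 1.5) and ended near (5.1, 1.6).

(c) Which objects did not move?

the red sphere and the brown sphere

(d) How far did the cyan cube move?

2.9

The cyan cube was near (5.3, 5.5) before and (3.4, 3.3) after, so it travelled √(1.9² + 2.2²) ≈ 2.9 units.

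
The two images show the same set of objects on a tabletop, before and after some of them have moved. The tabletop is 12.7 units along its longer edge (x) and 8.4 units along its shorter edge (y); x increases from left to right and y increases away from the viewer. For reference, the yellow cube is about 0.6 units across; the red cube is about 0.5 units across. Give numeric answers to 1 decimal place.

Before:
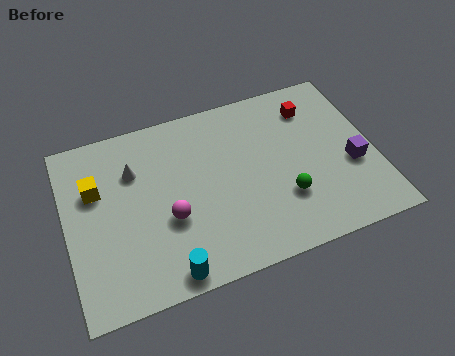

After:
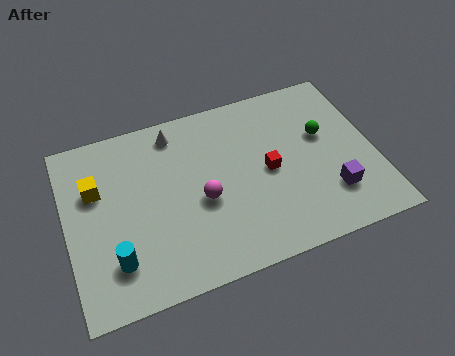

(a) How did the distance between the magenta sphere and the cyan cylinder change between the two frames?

+1.6

They were about 2.4 units apart before and 4.0 after — 1.6 units further apart.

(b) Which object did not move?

the yellow cube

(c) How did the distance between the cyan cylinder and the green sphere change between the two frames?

+4.1

Before: roughly 5.3 units apart; after: 9.4. That's 4.1 units further apart.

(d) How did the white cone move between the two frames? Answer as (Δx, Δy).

(1.8, 1.3)

The white cone started near (2.9, 5.9) and ended near (4.7, 7.2).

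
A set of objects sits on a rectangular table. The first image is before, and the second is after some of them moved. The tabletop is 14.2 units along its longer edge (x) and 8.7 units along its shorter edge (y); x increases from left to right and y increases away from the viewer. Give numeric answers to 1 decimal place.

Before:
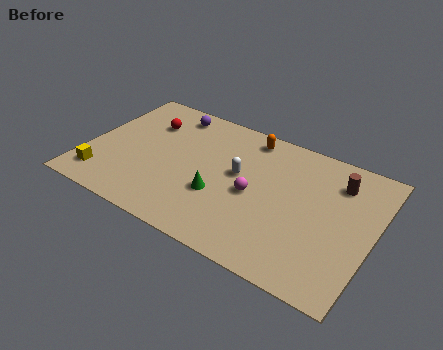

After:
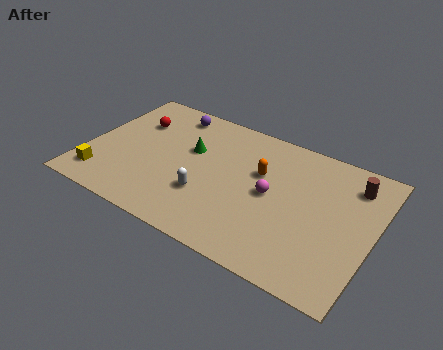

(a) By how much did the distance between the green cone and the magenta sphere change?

+2.5

The distance was about 1.8 in the first image and 4.3 in the second, so they moved 2.5 units further apart.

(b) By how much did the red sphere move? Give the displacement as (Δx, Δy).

(-0.6, -0.2)

The red sphere was at about (2.6, 6.3) and moved to about (2.0, 6.1).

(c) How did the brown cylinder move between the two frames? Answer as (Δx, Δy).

(0.7, 0.2)

The brown cylinder was at about (12.2, 6.7) and moved to about (12.9, 6.9).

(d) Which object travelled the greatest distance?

the green cone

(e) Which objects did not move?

the yellow cube and the purple sphere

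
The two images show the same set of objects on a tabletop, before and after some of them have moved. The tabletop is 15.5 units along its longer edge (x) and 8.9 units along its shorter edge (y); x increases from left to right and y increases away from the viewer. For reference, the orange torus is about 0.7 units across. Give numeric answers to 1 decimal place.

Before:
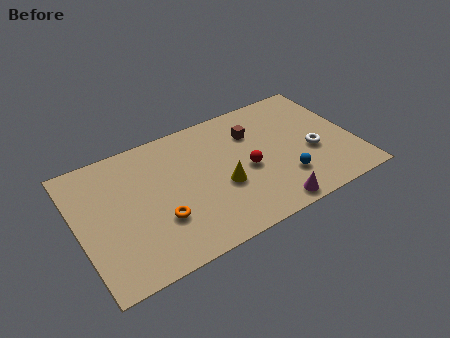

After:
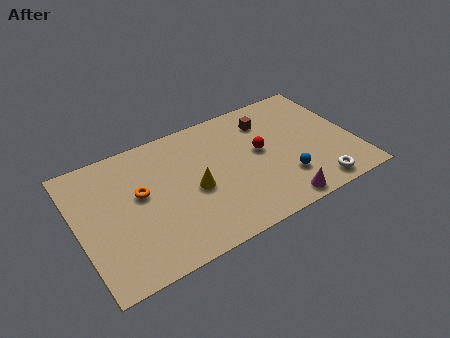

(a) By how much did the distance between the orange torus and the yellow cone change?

-0.5

Before: roughly 3.6 units apart; after: 3.1. That's 0.5 units closer together.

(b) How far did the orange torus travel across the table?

2.3

The orange torus moved from about (4.3, 2.9) to (3.5, 5.1), a distance of √(0.8² + 2.2²) ≈ 2.3.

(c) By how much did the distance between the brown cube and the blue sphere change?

+0.3

Before: roughly 4.2 units apart; after: 4.5. That's 0.3 units further apart.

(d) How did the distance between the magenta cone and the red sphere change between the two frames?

+0.8

Before: roughly 3.2 units apart; after: 4.0. That's 0.8 units further apart.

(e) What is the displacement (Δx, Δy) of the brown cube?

(0.9, 0.5)

The brown cube was at about (10.1, 6.4) and moved to about (11.0, 6.9).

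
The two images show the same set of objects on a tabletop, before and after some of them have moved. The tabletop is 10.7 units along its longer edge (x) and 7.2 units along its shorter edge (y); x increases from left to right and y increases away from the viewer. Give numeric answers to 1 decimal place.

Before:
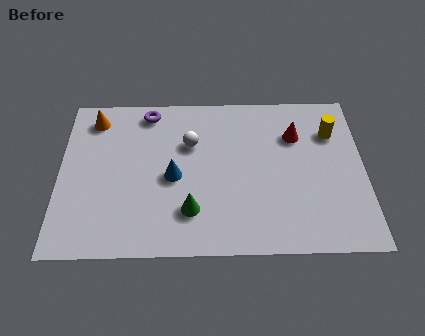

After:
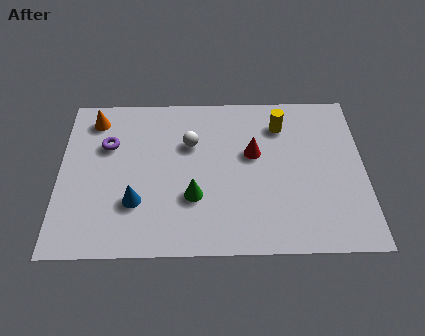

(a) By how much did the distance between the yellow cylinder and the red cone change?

+0.3

The distance was about 1.3 in the first image and 1.6 in the second, so they moved 0.3 units further apart.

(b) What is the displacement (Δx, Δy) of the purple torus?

(-1.4, -1.5)

The purple torus was at about (3.1, 6.3) and moved to about (1.7, 4.8).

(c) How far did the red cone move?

1.7

The red cone was near (8.3, 5.1) before and (6.8, 4.3) after, so it travelled √(1.5² + 0.8²) ≈ 1.7 units.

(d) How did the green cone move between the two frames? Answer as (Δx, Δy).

(0.1, 0.6)

From the two frames, the green cone sits at roughly (4.6, 1.8) before and (4.7, 2.4) after.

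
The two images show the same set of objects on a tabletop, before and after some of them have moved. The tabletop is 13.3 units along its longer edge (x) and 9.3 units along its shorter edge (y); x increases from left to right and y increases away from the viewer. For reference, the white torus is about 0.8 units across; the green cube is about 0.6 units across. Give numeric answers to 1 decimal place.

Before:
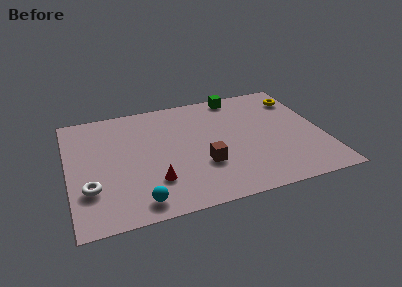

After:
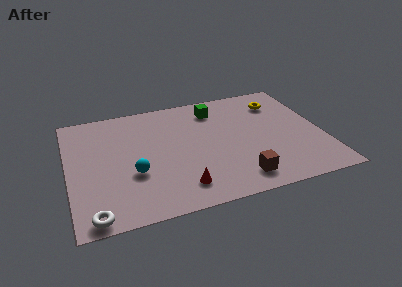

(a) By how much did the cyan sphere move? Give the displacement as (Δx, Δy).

(-0.1, 2.2)

From the two frames, the cyan sphere sits at roughly (3.4, 1.2) before and (3.3, 3.4) after.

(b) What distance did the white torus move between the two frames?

2.0

The white torus was near (1.0, 2.8) before and (1.1, 0.8) after, so it travelled √(0.1² + 2.0²) ≈ 2.0 units.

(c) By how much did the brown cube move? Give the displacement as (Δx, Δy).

(1.7, -1.6)

From the two frames, the brown cube sits at roughly (6.9, 3.1) before and (8.6, 1.5) after.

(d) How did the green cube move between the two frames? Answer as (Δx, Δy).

(-1.3, -0.9)

The green cube started near (9.2, 8.4) and ended near (7.9, 7.5).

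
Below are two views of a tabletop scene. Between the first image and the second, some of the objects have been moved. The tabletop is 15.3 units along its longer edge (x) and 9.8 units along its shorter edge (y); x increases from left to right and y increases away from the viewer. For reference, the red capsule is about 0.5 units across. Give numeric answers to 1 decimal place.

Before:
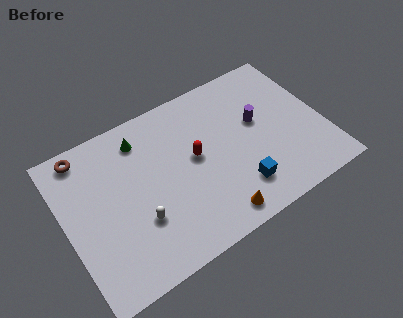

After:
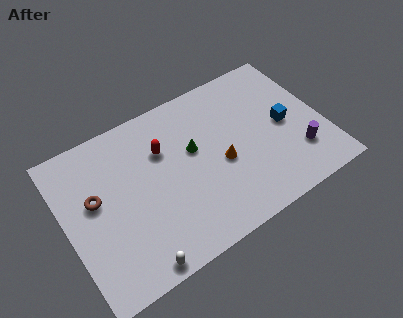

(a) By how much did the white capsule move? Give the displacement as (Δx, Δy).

(-0.6, -2.4)

The white capsule started near (4.0, 3.2) and ended near (3.4, 0.8).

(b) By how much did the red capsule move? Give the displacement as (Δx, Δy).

(-1.7, 1.4)

The red capsule was at about (7.7, 5.3) and moved to about (6.0, 6.7).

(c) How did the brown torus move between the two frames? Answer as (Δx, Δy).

(0.2, -3.0)

The brown torus started near (1.6, 8.7) and ended near (1.8, 5.7).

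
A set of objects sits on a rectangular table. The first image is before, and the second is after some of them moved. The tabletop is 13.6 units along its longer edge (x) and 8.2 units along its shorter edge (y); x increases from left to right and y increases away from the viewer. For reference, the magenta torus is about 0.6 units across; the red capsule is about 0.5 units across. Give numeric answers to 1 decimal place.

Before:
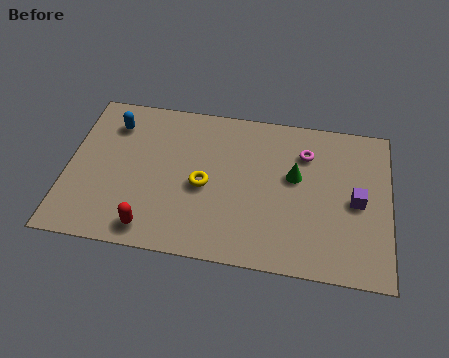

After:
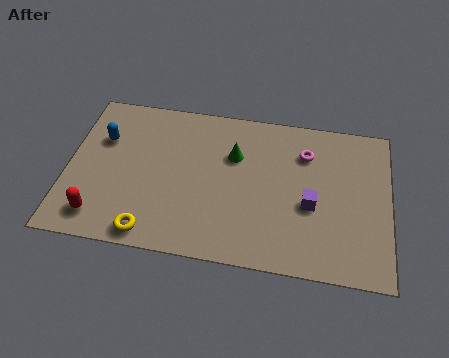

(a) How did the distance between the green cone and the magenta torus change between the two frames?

+1.7

Before: roughly 1.4 units apart; after: 3.1. That's 1.7 units further apart.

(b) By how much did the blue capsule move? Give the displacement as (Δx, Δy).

(-0.4, -0.9)

From the two frames, the blue capsule sits at roughly (1.8, 6.4) before and (1.4, 5.5) after.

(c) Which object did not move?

the magenta torus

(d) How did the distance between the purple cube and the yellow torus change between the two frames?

+0.7

The distance was about 6.4 in the first image and 7.1 in the second, so they moved 0.7 units further apart.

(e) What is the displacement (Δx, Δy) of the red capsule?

(-2.2, 0.3)

The red capsule started near (3.7, 1.1) and ended near (1.5, 1.4).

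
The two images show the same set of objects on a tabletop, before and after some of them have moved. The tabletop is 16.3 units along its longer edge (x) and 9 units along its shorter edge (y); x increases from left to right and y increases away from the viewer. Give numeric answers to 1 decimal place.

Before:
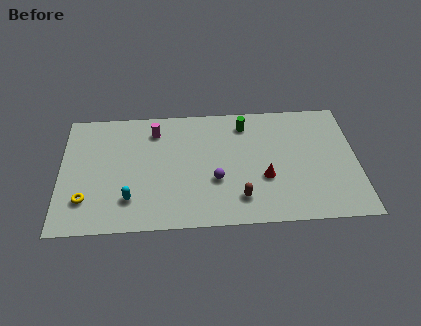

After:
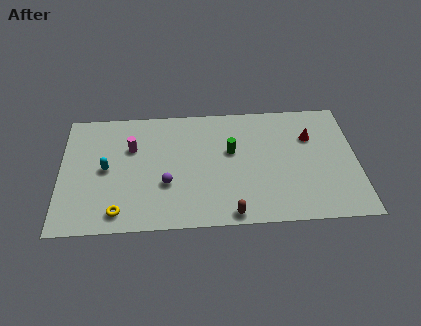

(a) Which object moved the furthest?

the red cone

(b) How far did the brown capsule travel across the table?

1.2

From (9.8, 1.9) to (9.3, 0.8), the brown capsule covered √(0.5² + 1.1²) ≈ 1.2 units.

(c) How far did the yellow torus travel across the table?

2.1

The yellow torus was near (1.4, 2.3) before and (3.2, 1.3) after, so it travelled √(1.8² + 1.0²) ≈ 2.1 units.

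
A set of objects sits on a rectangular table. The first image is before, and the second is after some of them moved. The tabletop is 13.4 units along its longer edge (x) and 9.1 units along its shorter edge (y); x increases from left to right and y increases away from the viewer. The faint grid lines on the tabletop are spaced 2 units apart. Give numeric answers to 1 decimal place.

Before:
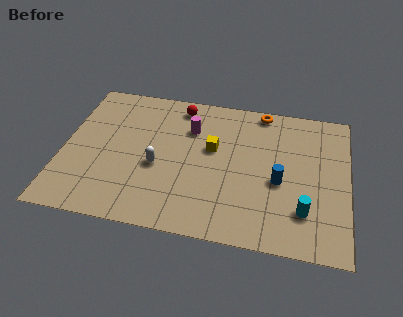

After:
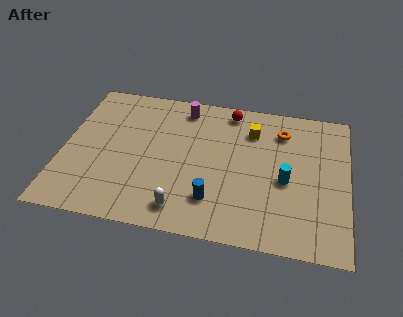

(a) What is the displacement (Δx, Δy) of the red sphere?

(2.4, 0.1)

The red sphere was at about (5.3, 7.9) and moved to about (7.7, 8.0).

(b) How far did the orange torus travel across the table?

1.6

The orange torus moved from about (9.2, 8.3) to (10.2, 7.1), a distance of √(1.0² + 1.2²) ≈ 1.6.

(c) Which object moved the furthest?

the blue cylinder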